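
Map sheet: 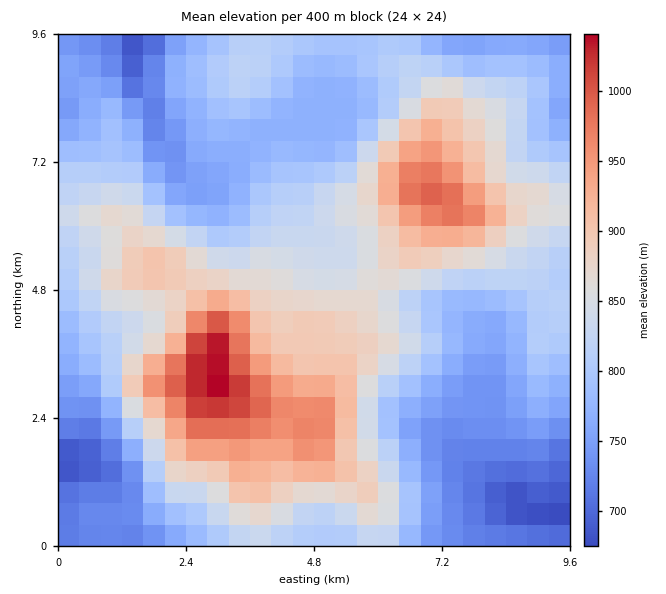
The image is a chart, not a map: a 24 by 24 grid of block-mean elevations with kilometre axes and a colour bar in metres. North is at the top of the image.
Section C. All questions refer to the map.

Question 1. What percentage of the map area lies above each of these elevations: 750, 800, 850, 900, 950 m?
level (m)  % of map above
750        83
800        58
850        34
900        16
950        8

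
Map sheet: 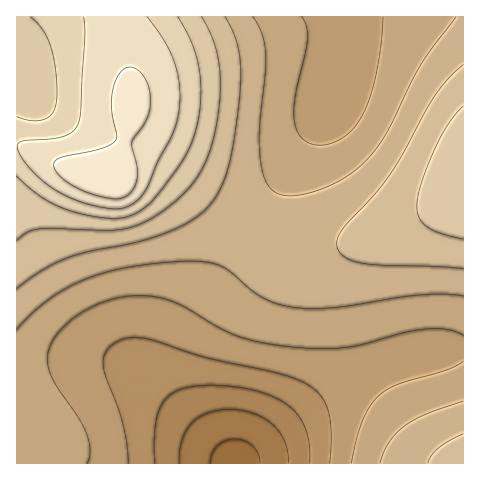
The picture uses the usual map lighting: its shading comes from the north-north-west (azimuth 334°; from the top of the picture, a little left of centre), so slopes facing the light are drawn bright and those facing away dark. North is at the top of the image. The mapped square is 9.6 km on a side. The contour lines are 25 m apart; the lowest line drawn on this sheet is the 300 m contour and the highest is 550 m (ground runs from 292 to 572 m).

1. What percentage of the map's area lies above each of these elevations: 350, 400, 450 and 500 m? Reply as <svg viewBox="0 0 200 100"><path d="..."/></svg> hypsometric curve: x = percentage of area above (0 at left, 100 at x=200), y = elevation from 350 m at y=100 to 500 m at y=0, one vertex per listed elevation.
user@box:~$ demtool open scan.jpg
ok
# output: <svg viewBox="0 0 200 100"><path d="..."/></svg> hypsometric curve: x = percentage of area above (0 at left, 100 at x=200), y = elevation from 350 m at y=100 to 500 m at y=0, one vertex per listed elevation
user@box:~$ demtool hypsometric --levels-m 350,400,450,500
<svg viewBox="0 0 200 100"><path d="M189 100l-44-33-81-34-35-33"/></svg>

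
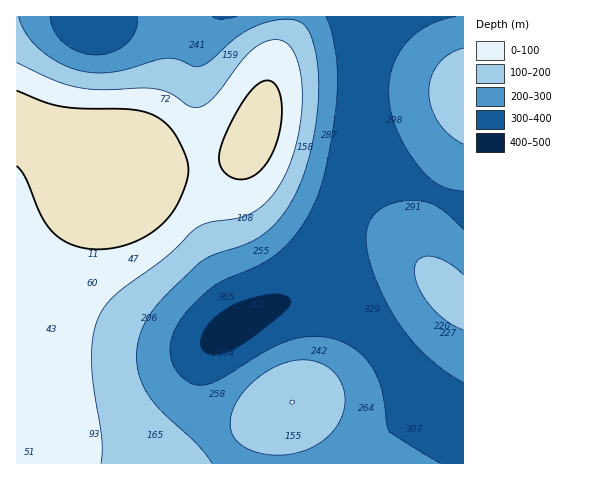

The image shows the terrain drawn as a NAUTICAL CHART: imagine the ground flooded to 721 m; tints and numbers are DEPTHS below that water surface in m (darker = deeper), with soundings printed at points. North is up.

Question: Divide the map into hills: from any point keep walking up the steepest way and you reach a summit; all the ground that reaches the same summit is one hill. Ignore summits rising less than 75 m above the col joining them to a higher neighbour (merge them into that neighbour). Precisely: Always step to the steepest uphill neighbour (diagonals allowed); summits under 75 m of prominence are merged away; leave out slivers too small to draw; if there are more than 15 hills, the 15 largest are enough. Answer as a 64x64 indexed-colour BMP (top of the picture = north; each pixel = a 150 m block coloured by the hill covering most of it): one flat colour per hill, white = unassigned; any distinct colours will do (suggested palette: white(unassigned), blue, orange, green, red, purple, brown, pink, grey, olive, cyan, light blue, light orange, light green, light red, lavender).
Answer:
<image width="64" height="64" href="data:image/bmp;base64,Qk12CAAAAAAAAHYAAAAoAAAAQAAAAEAAAAABAAQAAAAAAAAIAAATCwAAEwsAABAAAAAAAAAA////ALR3HwAOf/8ALKAsACgn1gC9Z5QAS1aMAMJ34wB/f38AIr28AM++FwDox64AeLv/AIrfmACWmP8A1bDFABERERERERERERERERERERIiIiIiIiIiIiIiIiIiIiIiERERERERERERERERERERIiIiIiIiIiIiIiIiIiIiIiIRERERERERERERERERERIiIiIiIiIiIiIiIiIiIiIiIhEREREREREREREREREREiIiIiIiIiIiIiIiIiIiIiIiEREREREREREREREREREiIiIiIiIiIiIiIiIiIiIiIiIRERERERERERERERERESIiIiIiIiIiIiIiIiIiIiIiIhERERERERERERERERESIiIiIiIiIiIiIiIiIiIiIiIiERERERERERERERERERIiIiIiIiIiIiIiIiIiIiIiIiMREREREREREREREREREiIiIiIiIiIiIiIiIiIiIiIjMxERERERERERERERERESIiIiIiIiIiIiIiIiIiIiIzMzERERERERERERERERESIiIiIiIiIiIiIiIiIiIiIzMzMRERERERERERERERERIiIiIiIiIiIiIiIiIiIiIzMzMxEREREREREREREREREiIiIiIiIiIiIiIiIiIiMzMzMzERERERERERERERERERIiIiIiIiIiIiIiIiIiIzMzMzMREREREREREREREREREiIiIiIiIiIiIiIiIiIzMzMzMxERERERERERERERERESIiIiIiIiIiIiIiIiIzMzMzMzEREREREREREREREREREiIiIiIiIiIiIiIiIjMzMzMzMRERERERERERERERERERIiIiIiIiIiIiIiIjMzMzMzMxERERERERERERERERERESIiIiIiIiIiIiIjMzMzMzMzEREREREREREREREREREREiIiIiIiIiIiIjMzMzMzMzMREREREREREREREREREREREiIiIiIiIiIjMzMzMzMzMxEREREREREREREREREREREREiIiIiIiIjMzMzMzMzMzEREREREREREREREREREREREREiIiIiIzMzMzMzMzMzMRERERERERERERERERERERERERESIjMzMzMzMzMzMzMxEREREREREREREREREREREREREREzMzMzMzMzMzMzMzERERERERERERERERERERERERERETMzMzMzMzMzMzMzMREREREREREREREREREREREREREREzMzMzMzMzMzMzMxERERERERERERERERERERERERERETMzMzMzMzMzMzMzEREREREREREREREREREREREREREREzMzMzMzMzMzMzMRERERERERERERERERERERERERERETMzMzMzMzMzMzMxERERERERERERERERERERERERERERMzMzMzMzMzMzMzERERERERERERERERERERERERERERETMzMzMzMzMzMzMRERERERERERERERERERERERERERERMzMzMzMzMzMzMxEREREREREREREREREREREREREREREzMzMzMzMzMzMzERERERERERERERERERERERERERERERMzMzMzMzMzMzMREREREREREREREREREREREREREREREzMzMzMzMzMzMxERERERERERERERERERERERERERERETMzMzMzMzMzMzEREREREREREREREREREREREREREREREzMzMzMzMzM0QRERERERERERERERERERERERERERERETMzMzMzMzNERBERERERERERERERERERERERERERERERMzMzMzMzREREERERERERERERERERERERERERERERERETMzMzM0REREQRERERERERERERERERERERERERERERERMzMzRERERERBEREREREREREREREREREREREREREREREzM0REREREREERERERERERERERERERERERERERERERERNEREREREREQRERERERERERERERERERERERERERERERFERERERERERBEREREREREREREREREREREREREREREREUREREREREREERERERERERERERERERERERERERERERERREREREREREQRERERERERERERERERERERERERERERERFERERERERERBEREREREREREREREREREREREREREREREUREREREREREERERERERERERERERERERERERERERERERFEREREREREQREREREREREREREREREREREREREREREREURERERERERBERERERERERERERERERERERERERERERERREREREREREERERERERERERERERERERERERERERERERFEREREREREQREREREREREREREREREREREREREREREREURERERERERBERERERERERERERERERERERERERERERERREREREREREERERERERERERERERERERERERERERERERFEREREREREQREREREREREREREREREREREREREREREREURERERERERBERERERERERERERERERERERERERERERERREREREREREERERERERERERERERERERERERERERERERFEREREREREQREREREREREREREREREREREREREREREREURERERERERBERERERERERERERERERERERERERERERERREREREREREERERERERERERERERERERERERERERERERFEREREREREQREREREREREREREREREREREREREREREREURERERERERBERERERERERERERERERERERERERERERERRERERERERE"/>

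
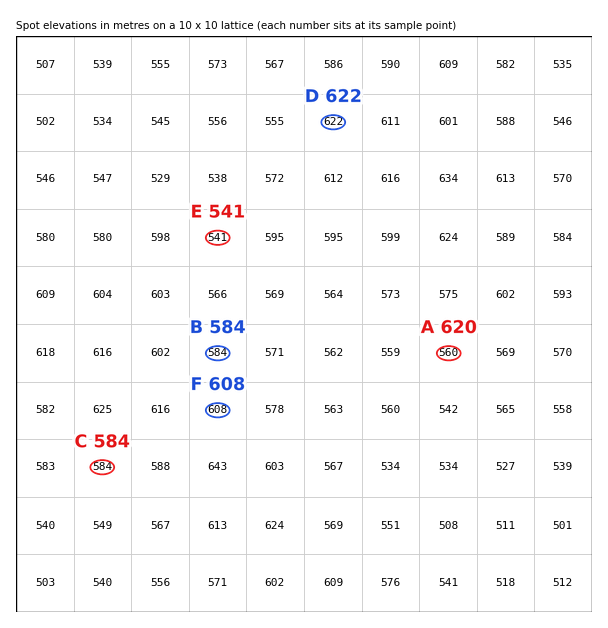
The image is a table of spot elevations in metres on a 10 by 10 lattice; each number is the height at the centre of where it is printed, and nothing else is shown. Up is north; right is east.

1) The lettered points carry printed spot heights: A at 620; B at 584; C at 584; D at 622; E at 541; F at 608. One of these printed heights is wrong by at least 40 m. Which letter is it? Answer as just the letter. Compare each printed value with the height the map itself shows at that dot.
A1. A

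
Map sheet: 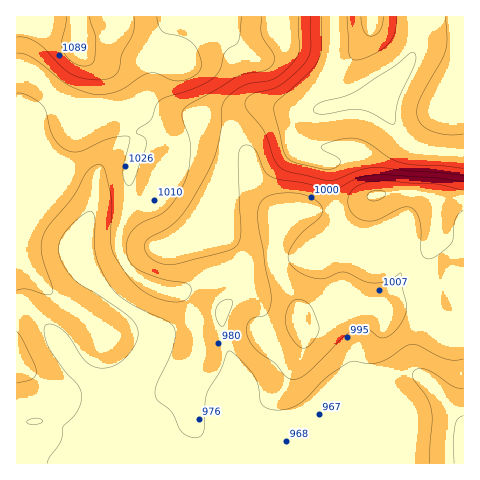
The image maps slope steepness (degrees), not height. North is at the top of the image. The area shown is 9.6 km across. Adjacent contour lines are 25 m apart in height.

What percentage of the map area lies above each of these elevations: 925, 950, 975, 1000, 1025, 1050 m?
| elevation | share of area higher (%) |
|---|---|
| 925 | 91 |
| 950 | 84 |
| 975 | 60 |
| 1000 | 31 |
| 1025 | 12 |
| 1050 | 5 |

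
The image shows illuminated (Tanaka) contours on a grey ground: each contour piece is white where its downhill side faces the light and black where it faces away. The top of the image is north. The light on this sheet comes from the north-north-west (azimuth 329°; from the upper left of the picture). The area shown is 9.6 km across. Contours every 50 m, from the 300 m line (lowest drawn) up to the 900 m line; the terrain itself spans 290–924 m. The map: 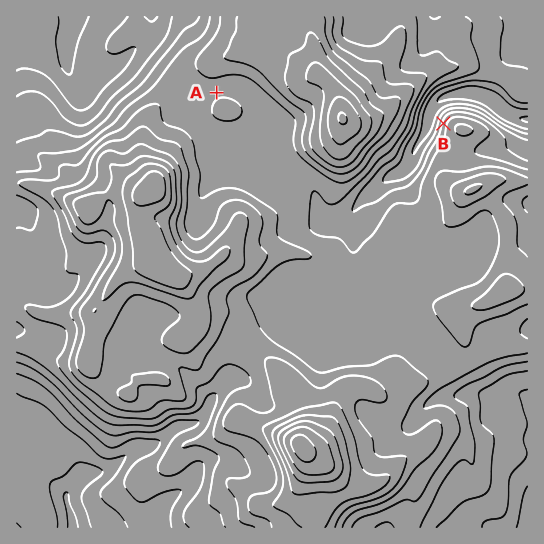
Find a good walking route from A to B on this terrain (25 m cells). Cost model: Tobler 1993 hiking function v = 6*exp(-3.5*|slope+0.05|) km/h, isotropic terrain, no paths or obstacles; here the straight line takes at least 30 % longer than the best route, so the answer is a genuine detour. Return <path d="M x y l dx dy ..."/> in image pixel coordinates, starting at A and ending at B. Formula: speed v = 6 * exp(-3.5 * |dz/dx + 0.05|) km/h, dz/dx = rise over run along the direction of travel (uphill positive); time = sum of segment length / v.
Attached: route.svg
<path d="M217 93l8 0 21 10 7 7 6 13 75 75 3 1 32 0 38-20 11-10 11-22 5-5 9-19"/>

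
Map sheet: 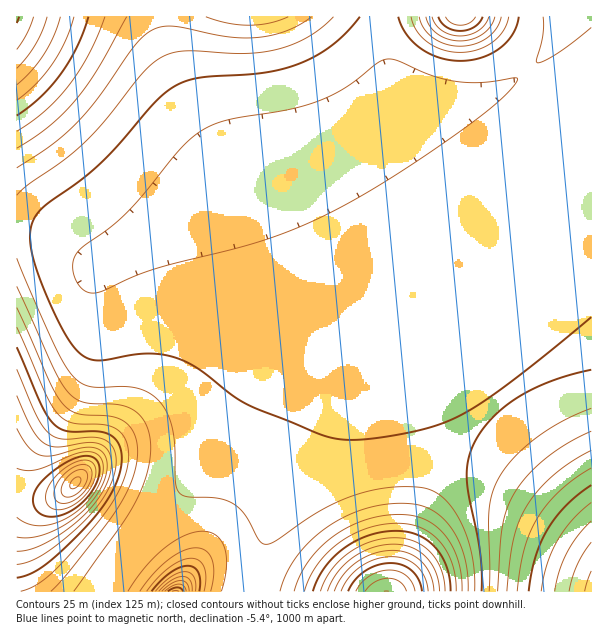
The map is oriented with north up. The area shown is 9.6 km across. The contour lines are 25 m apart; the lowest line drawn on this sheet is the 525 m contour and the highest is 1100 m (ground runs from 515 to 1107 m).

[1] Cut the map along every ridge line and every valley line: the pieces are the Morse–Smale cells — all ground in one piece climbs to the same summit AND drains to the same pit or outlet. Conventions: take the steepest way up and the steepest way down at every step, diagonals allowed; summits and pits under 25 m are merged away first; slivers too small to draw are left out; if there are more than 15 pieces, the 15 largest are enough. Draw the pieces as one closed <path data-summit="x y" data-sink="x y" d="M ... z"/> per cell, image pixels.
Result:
<path data-summit="75 483" data-sink="243 167" d="M236 170l-14 8-67 52-57 35-6-1-21-17-23-13-21-6-11 0 0 267 23 4 15-1 8-4 10-8-4 5-1 9 7 16 21 20 30 23 99-118 20-30 16-39 6-30 0-43-7-41-23-69z"/><path data-summit="386 591" data-sink="243 167" d="M339 138l-9 1-39 15-37 10 6 2 11 13 29 61 19 65 7 51-1 37-5 21-8 24-36 72-23 68 1 6 30 8 106 0 19-40 25-72 14-25 21-27 35-30-44-65-93-165-17-22z"/><path data-summit="75 483" data-sink="243 167" d="M591 16l-30 0-5 17-16 27-22 19-14 7-36 11-43 0-20-3-12 6-34 26-23 11 9 3 22 28 93 165 43 64 3 0 28-19 27-14 31-11z"/><path data-summit="17 17" data-sink="243 167" d="M162 16l-146 1 0 210 19 2 13 5 48 31 59-35 67-52 16-8-7-2-11-13-36-65-15-39z"/><path data-summit="176 591" data-sink="243 167" d="M257 164l-18 5-4 5 0 8 21 66 9 39 1 55-2 18-11 33-21 38-24 31-52 59-30 37 39 34 14 0 9-10 13-6 20 0 27 7 5-1 7-30 12-34 16-35 24-45 12-36 2-46-4-36-9-39-24-66-18-36z"/><path data-summit="251 17" data-sink="243 167" d="M381 16l-217 0-1 8 11 41 24 52 26 44 7 7 9 1 9-5 69-19 24-11 29-16 29-22-8-13-8-27z"/><path data-summit="386 591" data-sink="591 591" d="M504 398l-25 20-31 37-14 25-25 72-17 40 200-1 0-79z"/><path data-summit="461 17" data-sink="243 167" d="M560 16l-177 0-1 32 4 20 11 24 4 4 9-2 15 3 43 0 15-3 27-10 20-14 10-10 16-27z"/><path data-summit="75 483" data-sink="591 591" d="M68 490l-9 6-15 3-28-2 1 95 87 0 18-29 2-5-4-4-25-18-21-20-6-10z"/><path data-summit="75 483" data-sink="591 591" d="M591 354l-30 10-27 14-30 20 87 113z"/><path data-summit="176 591" data-sink="591 591" d="M126 559l-4 2-14 23-3 8 59-1z"/><path data-summit="176 591" data-sink="591 591" d="M221 576l-26 1-7 5-8 9 70 0 1-8z"/><path data-summit="386 591" data-sink="591 591" d="M252 583l-1 9 32-1z"/>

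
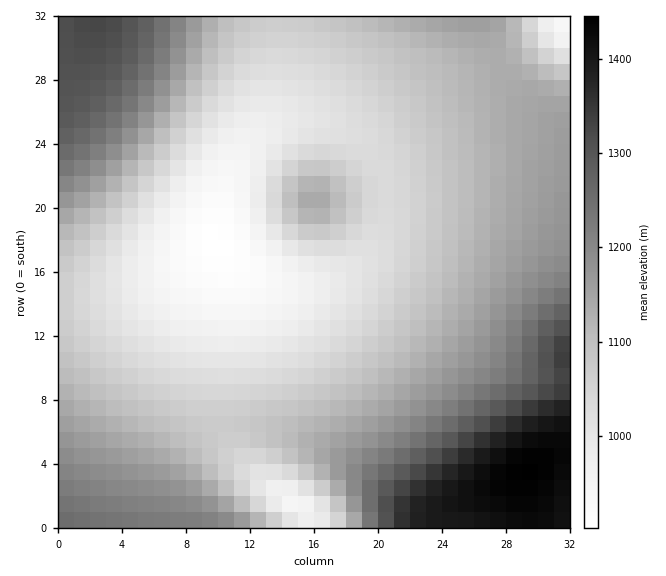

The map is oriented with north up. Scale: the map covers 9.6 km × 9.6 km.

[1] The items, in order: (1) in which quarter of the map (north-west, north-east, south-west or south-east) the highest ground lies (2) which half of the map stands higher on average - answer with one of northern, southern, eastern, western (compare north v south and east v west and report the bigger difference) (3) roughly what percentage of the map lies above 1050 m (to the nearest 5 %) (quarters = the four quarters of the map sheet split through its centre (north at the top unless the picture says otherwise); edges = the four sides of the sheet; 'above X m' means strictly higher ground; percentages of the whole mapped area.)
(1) The highest ground is in the south-east quarter.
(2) The eastern half stands higher on average than the western half.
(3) Ground above 1050 m makes up about 70 % of the sheet.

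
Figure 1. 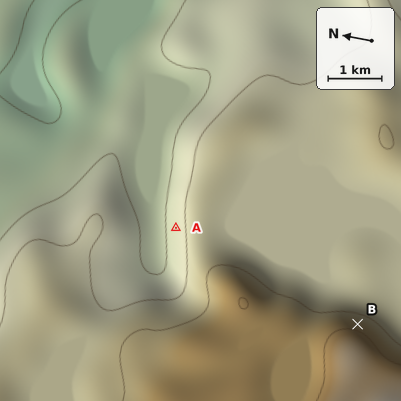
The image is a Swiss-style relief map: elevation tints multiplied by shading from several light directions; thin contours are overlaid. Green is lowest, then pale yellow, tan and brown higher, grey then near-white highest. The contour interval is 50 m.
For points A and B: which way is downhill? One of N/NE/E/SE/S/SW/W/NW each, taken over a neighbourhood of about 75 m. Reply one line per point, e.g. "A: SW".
A: N
B: E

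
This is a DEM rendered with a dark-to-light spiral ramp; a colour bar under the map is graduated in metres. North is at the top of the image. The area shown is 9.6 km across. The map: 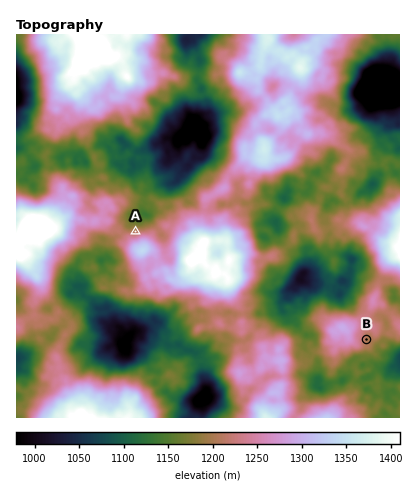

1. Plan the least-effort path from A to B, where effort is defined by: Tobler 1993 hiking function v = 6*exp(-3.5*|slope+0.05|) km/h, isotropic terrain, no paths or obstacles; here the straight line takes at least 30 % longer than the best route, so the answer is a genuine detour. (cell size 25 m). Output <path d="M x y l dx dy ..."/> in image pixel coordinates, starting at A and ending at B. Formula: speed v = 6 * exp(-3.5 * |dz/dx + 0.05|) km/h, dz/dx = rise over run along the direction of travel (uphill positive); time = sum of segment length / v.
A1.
<path d="M136 232l4 2 2 0 6 2 10 10 2 6 0 2 6 10 4 4 8 16 6 4 8 0 6 2 12 12 2 0 10 0 38 20 4 0 6 4 2 2 2 2 8 0 8 4 2 2 8 4 2 2 30 14 4 0 6-2 4 0 6-4 6 0 4-2 4-8"/>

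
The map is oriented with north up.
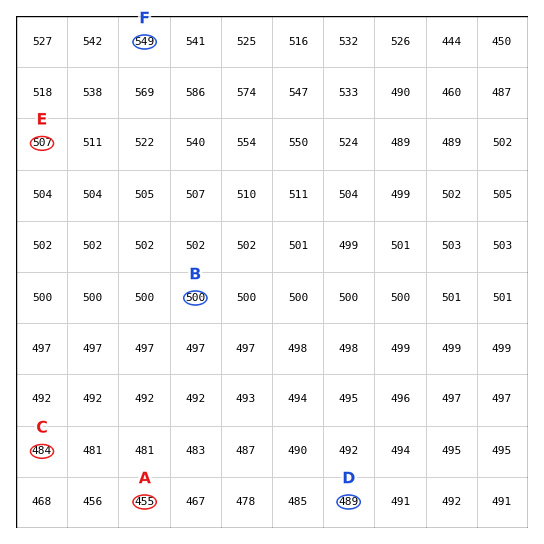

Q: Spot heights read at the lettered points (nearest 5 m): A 455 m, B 500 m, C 485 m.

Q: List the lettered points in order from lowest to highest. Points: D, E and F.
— D E F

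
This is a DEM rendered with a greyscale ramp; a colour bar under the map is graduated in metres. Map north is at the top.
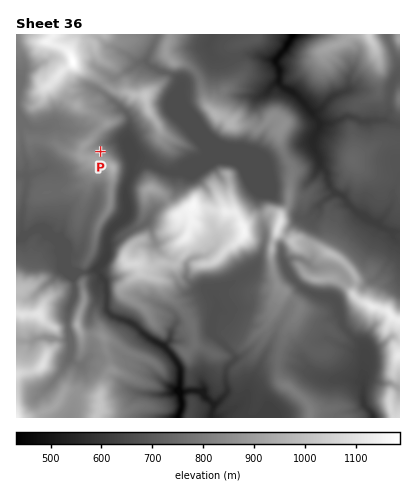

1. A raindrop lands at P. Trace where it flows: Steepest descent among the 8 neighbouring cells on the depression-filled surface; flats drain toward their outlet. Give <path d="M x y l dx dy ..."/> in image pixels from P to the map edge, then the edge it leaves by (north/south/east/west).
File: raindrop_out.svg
<path d="M100 152l10-10 2 0 12 0 8 8 0 22-6 16 0 10 2 6 0 8-2 4-16 16-2 6 0 16-10 10 0 8 8 8 0 30 6 6 8 4 4 0 2 2 6 0 18 16 12 6 10 12 6 6 2 8 0 26 2 4 0 8-4 6 0 4"/>
exit: south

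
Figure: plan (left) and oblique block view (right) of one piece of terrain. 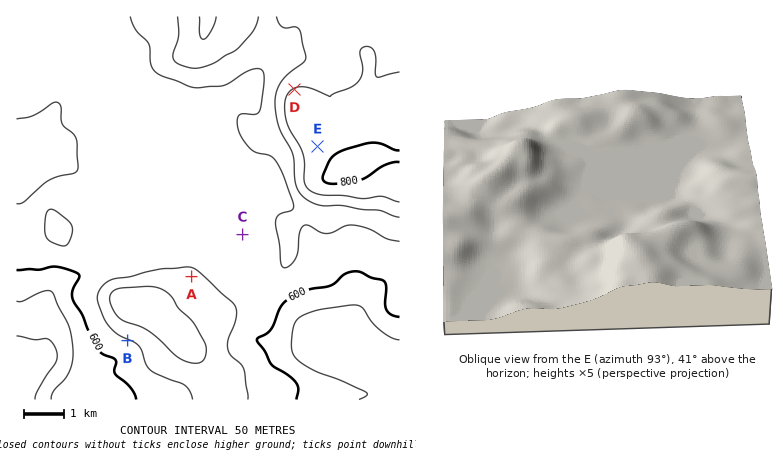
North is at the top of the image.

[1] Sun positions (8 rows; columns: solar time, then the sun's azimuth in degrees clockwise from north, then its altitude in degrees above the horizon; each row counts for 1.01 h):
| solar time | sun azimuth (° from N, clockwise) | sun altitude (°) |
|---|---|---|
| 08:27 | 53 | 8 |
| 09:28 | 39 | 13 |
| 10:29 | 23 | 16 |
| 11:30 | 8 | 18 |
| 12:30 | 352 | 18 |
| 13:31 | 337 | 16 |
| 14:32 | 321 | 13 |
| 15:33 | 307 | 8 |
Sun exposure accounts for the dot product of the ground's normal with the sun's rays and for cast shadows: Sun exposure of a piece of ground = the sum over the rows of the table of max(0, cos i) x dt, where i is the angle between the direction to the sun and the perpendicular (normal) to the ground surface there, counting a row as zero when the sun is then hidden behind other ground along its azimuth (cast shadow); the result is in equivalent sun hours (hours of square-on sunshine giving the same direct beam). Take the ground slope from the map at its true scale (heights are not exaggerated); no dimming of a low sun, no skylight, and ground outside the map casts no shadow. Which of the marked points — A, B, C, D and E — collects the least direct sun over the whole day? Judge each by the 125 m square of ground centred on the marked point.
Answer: B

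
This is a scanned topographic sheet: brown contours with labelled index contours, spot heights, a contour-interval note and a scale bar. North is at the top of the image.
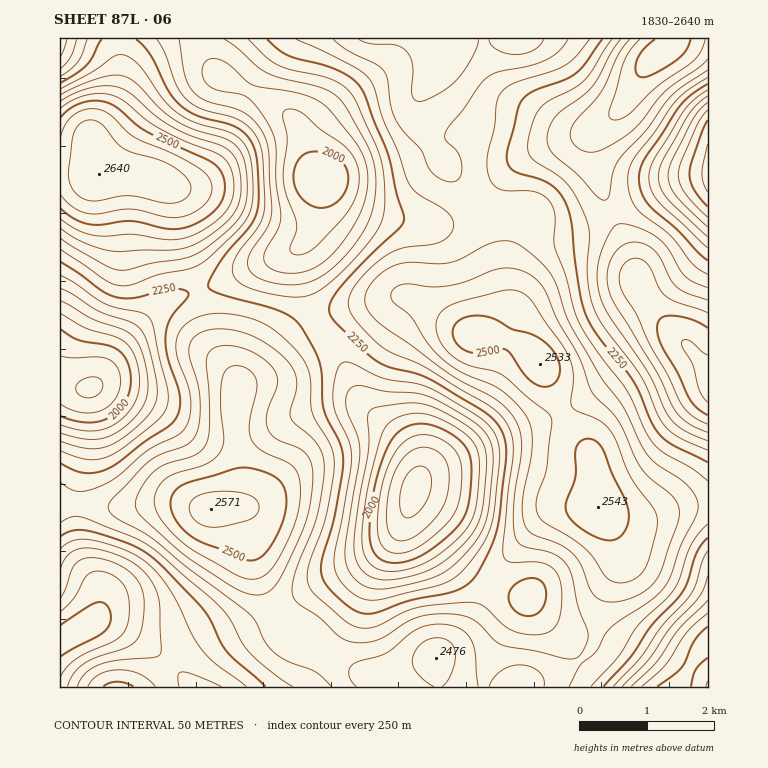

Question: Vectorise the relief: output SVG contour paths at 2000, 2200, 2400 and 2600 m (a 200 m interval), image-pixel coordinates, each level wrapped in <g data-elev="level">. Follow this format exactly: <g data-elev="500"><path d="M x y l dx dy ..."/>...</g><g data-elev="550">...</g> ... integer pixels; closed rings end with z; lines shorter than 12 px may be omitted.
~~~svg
<g data-elev="2000"><path d="M657 687l24-19 13-27 14-14"/><path d="M708 658l-12 12-5 17"/><path d="M60 625l36-22 8 0 4 3 2 6 0 10-6 10-44 25"/><path d="M387 562l-7-3-6-6-3-8-2-11 4-40 10-36 9-18 11-12 16-4 8 0 10 3 12 6 10 7 6 7 5 8 1 10 0 15-2 19-3 13-5 10-8 9-27 22-21 9-10 1z"/><path d="M708 415l-11-7-8-10-11-24-17-29-4-17 3-9 4-3 6 0 21 3 17 9"/><path d="M60 329l17 11 31 5 10 5 6 5 3 7 4 19-2 11-4 11-7 8-10 7-10 4-12 0-14-2-12-4"/><path d="M314 207l-9-5-6-8-5-9 0-11 2-10 6-8 7-4 10 0 13 3 9 6 6 8 1 12-4 12-8 10-10 4z"/><path d="M691 39l-5 12-11 10-23 14-7 2-5 0-4-6 1-11 6-11 12-10"/></g><g data-elev="2200"><path d="M155 687l-7-8-8-5-10-3-10-1-12 1-9 3-7 6-4 7"/><path d="M613 687l26-28 23-33 28-31 6-10 6-24 6-10"/><path d="M363 599l-10-6-11-10-6-10-2-10 1-12 8-35 8-54-1-19-14-29-3-15 1-13 3-16 4-6 5-2 8 2 27 14 39 7 22 10 34 20 12 9 8 12 4 16-5 55-4 19-9 20-18 23-12 10-15 7-57 14-9 0z"/><path d="M60 549l12-8 17-1 32 8 22 12 13 12 13 16 10 17 14 31 10 15 14 14 29 22"/><path d="M708 450l-29-13-14-11-7-12-11-27-7-12-40-54-7-15-4-18-2-21 2-33-5-21-9-18-8-11-10-9-22-14-5-5-2-5 0-9 2-10 4-13 5-9 8-8 25-13 12-9 8-9 20-32"/><path d="M60 275l16 9 28 19 12 5 24 4 8 5 5 10 6 30 8 30 1 11-2 11-8 10-32 26-15 10-10 4-12 1-12-3-17-6"/><path d="M708 77l-22 15-14 13-17 26-22 28-4 10-1 11 2 16 8 14 30 24 24 30 16 10"/><path d="M87 39l-9 22-6 7-12 8"/><path d="M248 39l17 17 12 9 14 5 36 8 11 4 8 6 11 15 20 44 5 16 2 18 1 24-2 13-5 11-16 21-24 26-17 14-16 6-18 1-27-6-17-6-8-7-3-9 3-10 6-10 17-22 6-14 1-13-2-36-3-18-6-14-11-10-12-5-30-8-15-11-10-13-11-31-8-15"/></g><g data-elev="2400"><path d="M478 687l-3-36-5-13-6-7-6-4-19-3-10 1-10 3-10 6-22 19-28 8-6 3-4 5 0 6 3 6 4 6"/><path d="M544 687l-1-9-5-7-8-4-10-2-10 1-10 5-6 7-5 9"/><path d="M609 602l12-1 14-4 12-7 8-9 7-12 15-45 2-8 0-8-7-12-22-18-8-9-7-12-17-37-26-28-13-35-21-36-16-35-7-8-8-5-10-4-10-1-14 2-25 11-17 4-19 2-25-3-12 4-4 6 2 7 17 15 17 26 11 13 23 17 39 17 14 12 11 13 6 12 1 15-1 19-8 41 0 15 2 10 3 5 5 3 26 10 13 9 9 12 12 29 6 5z"/><path d="M248 594l10 1 9-2 7-6 8-12 18-39 7-18 5-26 1-22-3-10-6-8-7-5-20-8-5-4-4-5-2-9 1-8 11-31-1-6-4-7-8-9-14-9-15-5-13 0-7 1-5 3-4 9 3 62-1 14-3 10-4 5-7 5-28 9-12 7-8 8-6 10-5 10-1 7 2 5 5 7 42 36 45 31z"/><path d="M60 228l22 14 27 9 60-1 15-2 10-3 12-7 23-19 9-14 3-19-3-22-4-7-5-6-8-5-31-10-20-10-13-9-24-22-10-6-14-3-15 1-18 6-16 8"/><path d="M708 102l-9 8-8 12-19 39-4 15 2 10 7 10 31 31"/><path d="M359 39l12 5 26 1 9 6 5 7 2 8-1 29 3 5 4 1 6-1 12-6 19-13 16-23 5-12 1-7"/><path d="M489 39l2 5 7 6 9 3 10 2 8-2 9-3 5-4 5-7"/></g><g data-elev="2600"><path d="M166 203l14-2 6-3 4-5 1-5-1-5-8-10-20-12-37-12-7-5-13-17-7-5-11-2-9 5-5 12-5 36 2 12 7 10 7 4 7 2 39-5z"/></g>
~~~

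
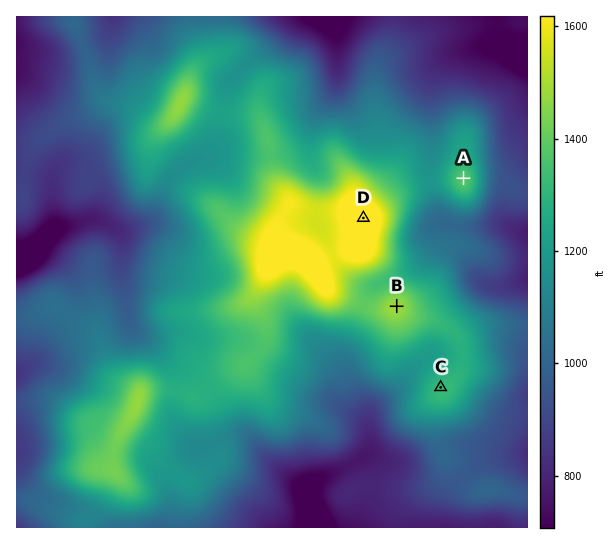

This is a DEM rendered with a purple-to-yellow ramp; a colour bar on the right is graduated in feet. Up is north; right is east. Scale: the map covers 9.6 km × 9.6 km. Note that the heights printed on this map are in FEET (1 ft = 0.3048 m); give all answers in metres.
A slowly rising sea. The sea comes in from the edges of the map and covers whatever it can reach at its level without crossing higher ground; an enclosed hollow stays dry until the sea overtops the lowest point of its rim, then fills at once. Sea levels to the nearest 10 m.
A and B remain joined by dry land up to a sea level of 360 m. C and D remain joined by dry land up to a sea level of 390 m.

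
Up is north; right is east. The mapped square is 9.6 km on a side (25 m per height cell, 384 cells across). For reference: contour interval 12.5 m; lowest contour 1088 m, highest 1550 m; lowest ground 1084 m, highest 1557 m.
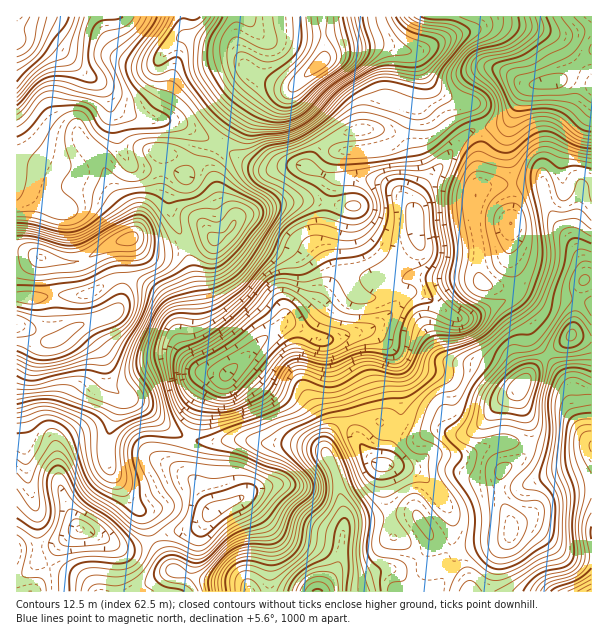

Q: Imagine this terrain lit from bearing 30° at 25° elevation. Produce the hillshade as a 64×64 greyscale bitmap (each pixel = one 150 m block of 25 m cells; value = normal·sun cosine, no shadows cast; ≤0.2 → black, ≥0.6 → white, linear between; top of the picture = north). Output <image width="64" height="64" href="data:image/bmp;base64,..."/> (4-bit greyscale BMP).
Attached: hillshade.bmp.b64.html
<image width="64" height="64" href="data:image/bmp;base64,Qk12CAAAAAAAAHYAAAAoAAAAQAAAAEAAAAABAAQAAAAAAAAIAAATCwAAEwsAABAAAAAAAAAAAAAAABEREQAiIiIAMzMzAERERABVVVUAZmZmAHd3dwCIiIgAmZmZAKqqqgC7u7sAzMzMAN3d3QDu7u4A////AIdnd3iruqmGVEVUVXmqmImszLqrqHiZmZh3Zmd3ZTNFh3eHeau7qYZVZ3ZmirupmbzLqruoiZmZiHZVVmZUM0WHeIiavMu6h3m7uYmszLuqvMuru6mZmYiHZURVVVRFZ4iJmrvMy6mJrO7Lqs3t3LqrqqvMuqqYiIdkRVVlVWiaeImrvMy5h3m97cur3u7bqZmJq8u6qYiIh2VWZmZmirxniaq7uoZVebzMuqve7sqHd3iauqmYd4mYdmd3h3iszFVomqmHUyNomqqqq93cuHZneJq6mId4mZh3d4iIibzMVWiZhlMhJGd4iaqrzMuXZniIq7uYd3mqmHd3iZmavLpVealkIQE2eIiJmZq7uph4mpms3KmHiqqXZneaqaq7qWabuEEAE2iZmamIiaqpmZq6iL3suYiaqXZWeJqqq7upZ6y3MQEleaqqqYd3iIiZqphovuy6maqYZVZ4qqq8y7poq5YhEkaKqqqph3d3ZniHVEfO7LqqqoZVZ3iZqrzMuniqhCEjWKuqqpiHd2VERDIROM7cu6qZdVZ3d4iJvMy6eJhjIjV6u6qZh2ZmVCEhAABJ3tupmId3eIh4iIirzLt4h1MjVpvLqYdlVEQxESEREmvuuYdmd3iIiImZiJq7u4iIZERnm7qHZVVUQyIkRERGre2XZVVndmZ3iamZmru6iIhlRWeZmGVVZ3d2Vmd3d4nO24ZmZ3ZVVmeIiIiau6l4iGVVZ4h1RFeaqqmaqpmZrN24d3iIdmZ3dmd2aKu6l2d2VEVWZlRFes3MzMzLu7vM3Kh4iZiHiJh2ZlVorLl1VVQyM0RVRFe97t7u7dzMu7vLqZmZmIiJmHZlVWm8qGVEQiIjNFVmi97+7v/dzLuqq8y7qqqpiJmYdmZVesuXZkMiM0RVZ4q97/7u7cu7qYmrzLu7u7qZmph3d2aKupd2QzNFZmeJvO7v7t3cqqqYibzMu7u8y6qqmIiIiJqqmHZEREVmZ3nN7u7ty7qZqYiKzdy7u83cqZmIiZmaqqmGVTMzM0VWeb3e7cqZiImZiKzu7Lu879uId3eJmavMuWQ0IjMzRFZ5rM3Ll2Z3eJmazv/tzN7+yXd4iImZq923QzQ0VVVVZ4mau7lkRWZ4iZrO/tzN7uyXeJu7upmbzKdDRlZ3d3Z3eImqqGREVmeIms3bqqvMuXd5ze7cqqu6l2VoeImYh2ZmeJmXZVVVZ3iJqph3iZmYd4rO/9yqqqmYeJqaqpmYdlZ4iYdVVVVmZ4iYZVZmd3h3is7suZqrqZiazMy6q7uoh4iIdURVVWZneHZVZmZmd4ibzKdWebuqmJvM3Lq7u7qqqpdUM0RVVmeHZVZmZnd3iauoQhNoq6mIirqpmZqqqqu7qFMzREVWd3ZEVnd3iIiJmXQQE1eZmYd4iGZmd3eJmruXVERERFVnZDRnd4iZmIiHUyJFeIiId3d3VFVVVWeJmXZVVENEVmZUNWd4iJmYiHdURWiamYd3d4hlVVVVZmdmVWZlQ0VmZVRWd3iIiIiIiHZmiaqph3d4mWZ3iIdmVEVniHZERWd2Zmd3d3d4iJmZhmeJqpmHdneaeJvMyodURXmphlRWZ3eIiId2ZneImZl1VniamYdlZ5qs7//suXZnm7qWVnd3eImIh3Zmd4mZmFRFeaqZhlVoq+///+3LqqrMyoZomHd3iId3ZmZniZmXQ0V5qpmGRXm8///+3MzMze3KdoqpiHd3ZmZlVWeJmYZDRXmqmHVGmrzu3Luqq8ze7sl4mqmZmZdlVVVVaJqphkRGeZmHZFiru7upmIiJq83tuZq6mrzMuYd3d3eKu6l1RFZ5mHZUaaqqmZiId4iavduqu6qb3v/sqpmZmrzLmGVEVoiIdlV5qZmIiIiIiJq8y6u6qazv/+3Mu6qrzLqGVVZniZiHZXmZmYiIiIiImruqqqmZvN7+3MzLqZqql1VVZ3eJmZhmipiZiIiIiIibqZmZiIm8zMu7y6mHd3dkM0Z3eJqqqXeaqaqIiIiIiaqYd4iImruqmZmYdmVVVUM0RWd4mru5iau7zYiIiHeKuod4iZmqqYdmZlVWZnZmVVVWZnibu7qavM3vmYiHeKu5iJq7uqmXZUMhI0aImZmId3ZmeJq7uqvN7/+ZiIiJvLqrzMu6mGVDIQABNXiaqZmHd3d4mru6q83v/6mYiJrMuru7uph2QyIgAAEkV3iId3Znd3Z4mrqrze7tqZmZq8yqmZiIdlQyIiEAASNWZmZVZmeHdlaKu7ze7cypmavNy6mId2ZlQyIzMiIjNFZmVVZneId2Z5vMzd7cu6mavN3bmHdmZlQyIzM0M0RVVWZmd3h3eImrzd3d3cu6mavN3cuXZVVmUzM0RFVmZlRDRFZ3dmZ5q97u7Lu7uqqavN3MqGVERWZTM0RFd4iHZCESNVRDNYq83u7KmZmZmZq83Ll2VVVVZlREVVeJmZl1MhEiIRI1iavNy5dmd3iIqru7l2VWZmZ2ZVVVeaqqqZh2VUMyI1Z3iamHZVZ3eImqqqmGZniIeHdmZmeKqqmZmZqph2Vmd3d3ZUM0Vnd3iZmImHZ4mZmZh3ZmeJqqmIiIq7u6mJmqqYZTM0Vmd3iJiIiYd3mqqZmYiIiIqqmIh3irzNuqvMzMqXVWZnd4iZmIeIh3iaqpmYiZmYmqmIh2Z5vN26vO7u7bqYiImaqqqYh4iHeKqqmYiKqpiZqHiHZnm83LrO///ty6mZqru7uq"/>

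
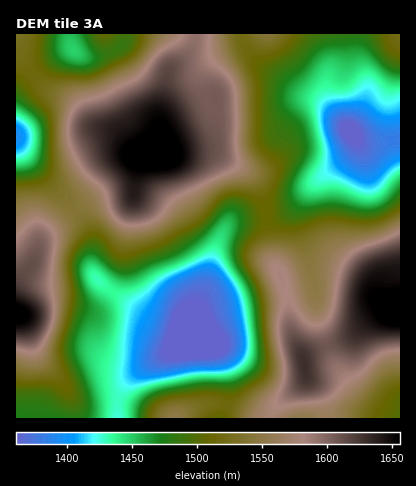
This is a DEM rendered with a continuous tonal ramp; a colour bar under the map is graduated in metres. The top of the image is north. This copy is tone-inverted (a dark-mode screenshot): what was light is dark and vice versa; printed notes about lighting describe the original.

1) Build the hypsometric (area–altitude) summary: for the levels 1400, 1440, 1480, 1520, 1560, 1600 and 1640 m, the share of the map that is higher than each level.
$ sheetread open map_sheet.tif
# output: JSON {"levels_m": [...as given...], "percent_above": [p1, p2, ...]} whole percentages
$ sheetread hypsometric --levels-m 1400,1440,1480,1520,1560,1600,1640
{"levels_m": [1400, 1440, 1480, 1520, 1560, 1600, 1640], "percent_above": [91, 81, 67, 49, 34, 19, 6]}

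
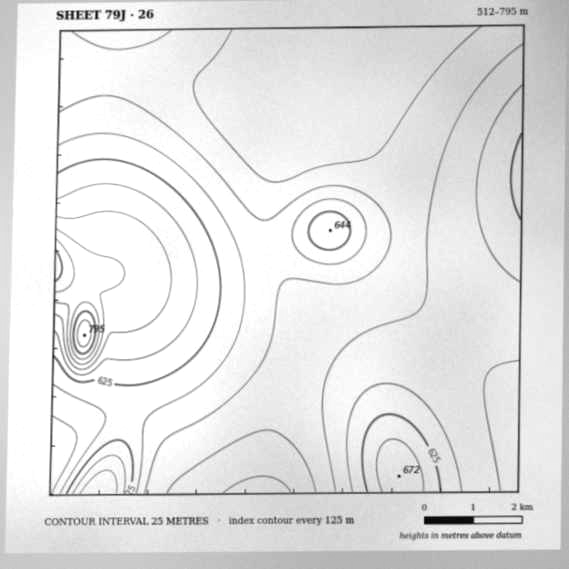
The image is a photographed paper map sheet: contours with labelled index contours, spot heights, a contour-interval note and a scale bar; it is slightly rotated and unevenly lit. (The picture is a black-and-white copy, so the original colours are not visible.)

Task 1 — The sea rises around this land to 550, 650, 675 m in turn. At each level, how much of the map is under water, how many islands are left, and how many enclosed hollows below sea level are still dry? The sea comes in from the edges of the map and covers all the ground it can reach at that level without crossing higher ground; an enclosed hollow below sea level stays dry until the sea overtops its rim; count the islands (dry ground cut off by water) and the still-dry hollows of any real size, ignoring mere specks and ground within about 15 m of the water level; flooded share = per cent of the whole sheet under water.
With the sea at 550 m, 16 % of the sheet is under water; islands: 0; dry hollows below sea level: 0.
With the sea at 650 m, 88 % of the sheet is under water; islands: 0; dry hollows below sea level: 0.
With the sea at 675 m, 94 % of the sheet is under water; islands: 0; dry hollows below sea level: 0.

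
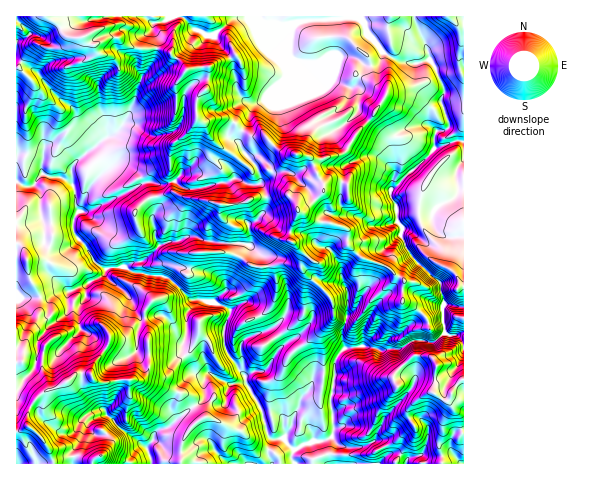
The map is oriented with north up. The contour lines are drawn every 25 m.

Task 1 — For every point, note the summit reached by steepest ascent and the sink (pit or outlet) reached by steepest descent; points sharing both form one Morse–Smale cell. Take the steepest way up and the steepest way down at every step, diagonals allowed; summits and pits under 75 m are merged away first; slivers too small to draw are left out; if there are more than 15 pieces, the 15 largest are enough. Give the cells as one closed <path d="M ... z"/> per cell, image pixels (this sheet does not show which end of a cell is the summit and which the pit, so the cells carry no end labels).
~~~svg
<path d="M383 52l-5 12-14 2-10 21-6 0-35-15-21-13-5 18-23 24-7 3-5 5-4 13-9 15 3 14 16 17 3 12-1 3 4 6 3 10-3 12-8 10-8 4 3 10-2 10 17 14 2 15-7 16-14 11 8 7 6 12 2 12 8-1 10 16-16 24-10 0-10 6 2 8 15 26 6 24 4 5 12-2 10 12 20-9 6 1 8-2 5-7-2-37 3-18 0-16 11-14-3-15 5-17 0-26-4-9-1-10 20-21 5-2 14 2 20-15 1-7-4-6-2-16-6-10 0-6 41-37 4-6-1-9 2-6 13-5-8-25 3-13-10-25-4-4-13 4-14-1z"/><path d="M46 175l-5 0-9 11-7 0-9-4 0 281 135 1 0-5-4-11 6-7 3-9 13-5 20-18 12-7 4-6-1-15 3-6-11-1-14-23 4-16 0-21 9-14-5 0-12-14-12-9-32-4-9-6-20 2-9-6-23-33 0-9 6-10-3-7-3-18-10-8-14-1z"/><path d="M123 164l-8 0-4 2-20 20-17 31 0 17 12 12 8 16 9 6 22-1 9 6 32 4 12 9 12 14 5 0-9 14 0 21-4 16 14 23 8 1 5-1-5 7 1 15-2 4-34 27-12 4-3 4-1 6-6 7 5 16 272-1-4-8-14 4-8-5-8 0-6 4 1-5-5-9-4-3-16 7-13 0-8-3-7-8-12 5-6-1-10 3-10 6-10-12-12 2-4-5-6-24-15-26-2-8 10-6 10 0 16-24-10-16-8 1-2-12-6-12-8-7 14-11 7-16-2-15-17-14 2-10-3-10 8-4 10-12 1-10-4-12-3-3-14 0-9-6-10 5-9 0-21 6-12 0-10-7-9 2-19-2-7 3-4-11z"/><path d="M168 16l-152 1 0 164 2 2 7 3 7 0 9-11 5 0 3 2 11 0 12 6-1-12 2-6 30-25 14-7 10-14 14-41 13-16 2-7 1-16-4-8 0-6 14-5z"/><path d="M182 16l-13 0-2 4-14 5 0 6 4 8-1 16-2 7-13 16-14 41-10 14-14 7-30 25-2 6 1 14 6 26 1-5 12-20 24-22 8 0 8 5 5 5 4 11 7-3 10 2 18-2 10 7 12 0 21-6 9 0 7-5 18 7 8-2 1-3-5-14-14-15-3-8 1-10 8-11 4-13 4-5-11-3-6-6-6-32-17-25-9-2-6-5-8-2z"/><path d="M463 332l-9 4-9-3-12 10-19-3-16 10-9-2-8 3-14-5-23 2-10 14 0 16-3 18 2 44 6 5 8 3 13 0 16-7 4 3 5 13 5-3 8 0 9 5 13-4 5 9 38 0z"/><path d="M360 16l-177 1 10 12 8 2 6 5 9 2 17 25 6 32 6 6 11 3 8-3 23-24 5-18 21 13 35 15 6 0 10-21 12-1 4-3 2-6 0-4-15-18z"/><path d="M400 235l-19 15-9-2-10 2-20 21 1 10 4 9 0 26-5 17 1 10 3 5 21-2 14 5 8-3 9 2 16-10 19 3 12-10-2-10 1-22-3-9 0-9-26-23-9-12z"/><path d="M461 141l-27 7-13 15-31 27 0 6 6 10 2 16 4 6-1 8 5 12 10 13 25 22 0 9 3 12 11 2 9 0 0-163z"/><path d="M463 16l-103 1 7 17 21 22 15 7 14 1 13-4 4 4 10 25-3 13 8 21-2 6-11 3-2 6 1 10 20-7 9 0z"/><path d="M354 88l-4 1-5 14-9 9-10 5 2 8 4 5 8-2 18-17 0-19z"/><path d="M448 304l-5 2 1 24 5 6 13-3 2-1 0-25z"/>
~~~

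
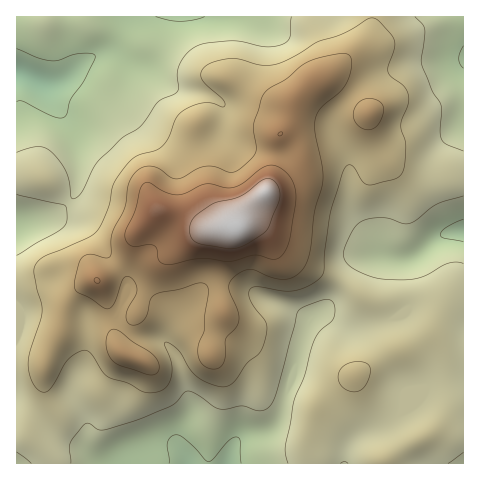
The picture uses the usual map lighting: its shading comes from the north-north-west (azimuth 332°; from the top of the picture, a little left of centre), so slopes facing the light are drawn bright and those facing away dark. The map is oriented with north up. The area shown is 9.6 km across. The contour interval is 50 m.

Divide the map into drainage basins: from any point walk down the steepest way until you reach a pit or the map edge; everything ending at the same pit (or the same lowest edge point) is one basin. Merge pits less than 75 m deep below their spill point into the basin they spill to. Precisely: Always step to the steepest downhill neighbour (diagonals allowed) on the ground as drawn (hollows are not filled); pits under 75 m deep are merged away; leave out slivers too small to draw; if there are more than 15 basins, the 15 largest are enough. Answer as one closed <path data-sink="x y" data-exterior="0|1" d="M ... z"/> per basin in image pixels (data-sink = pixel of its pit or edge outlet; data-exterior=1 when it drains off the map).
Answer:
<path data-sink="188 463" data-exterior="1" d="M249 224l-12 3-16 0-15 4-42 28-11 15-16 40-17 19-3 13-3-9 0-19-10-26-5-9-12-10-14-5-13-1-22 11-22 3 1 183 366 0 2-6 20-13 22-10 9-8 8-17 0-15-4-41-12-20 4-9-1-16-7-7-10-4-18 0-8 3-14 0-7-3-27-18-22-8-30-16-13-11-12-15z"/><path data-sink="17 73" data-exterior="1" d="M371 16l-354 0-1 264 22-2 22-11 13 1 14 5 12 10 5 9 10 26 0 19 3 9 3-13 17-19 16-40 11-15 42-28 15-4 15 0 9-14 10-11 42-31 3-7-3-14-12-15-4-2 8-10 5-22 15-16 21-12 35-30 6-11z"/><path data-sink="463 231" data-exterior="1" d="M463 16l-91 0-1 16-6 11-35 30-21 12-15 16-5 22-8 10 4 2 12 15 3 8-3 13-42 31-17 22 1 2 10-2 10 3 17 19 12 10 30 16 22 8 27 18 7 3 40-3 10 4 7 7 1 16-4 9 6 7 7 19 3 35-1 19-12 18-46 26-1 6 80-1z"/>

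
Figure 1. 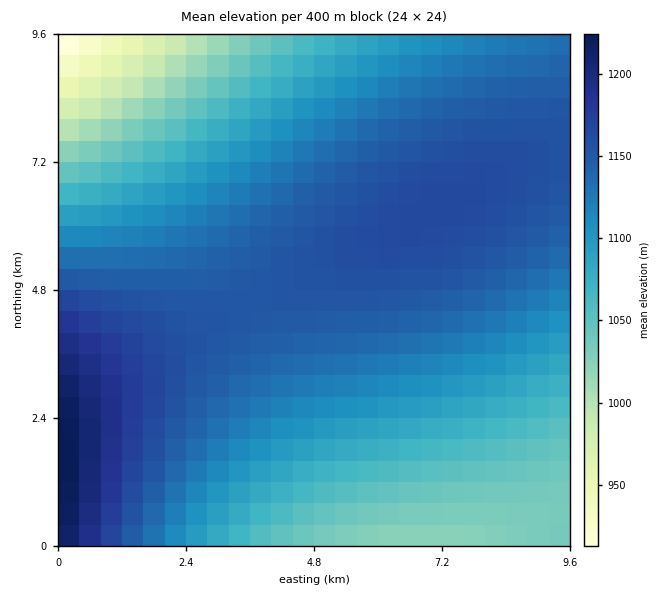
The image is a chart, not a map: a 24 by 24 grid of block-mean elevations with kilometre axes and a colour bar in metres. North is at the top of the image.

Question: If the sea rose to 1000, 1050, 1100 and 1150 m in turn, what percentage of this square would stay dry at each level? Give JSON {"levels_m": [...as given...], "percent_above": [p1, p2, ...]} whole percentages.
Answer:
{"levels_m": [1000, 1050, 1100, 1150], "percent_above": [97, 85, 66, 30]}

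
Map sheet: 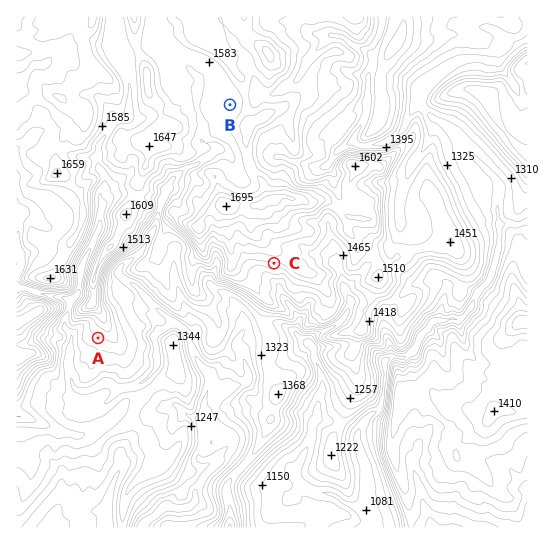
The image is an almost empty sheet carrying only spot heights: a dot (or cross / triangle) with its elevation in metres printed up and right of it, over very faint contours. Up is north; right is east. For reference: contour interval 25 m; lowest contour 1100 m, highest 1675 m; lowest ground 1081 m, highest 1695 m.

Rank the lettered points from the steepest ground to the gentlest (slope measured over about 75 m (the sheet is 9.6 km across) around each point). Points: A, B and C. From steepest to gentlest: C A B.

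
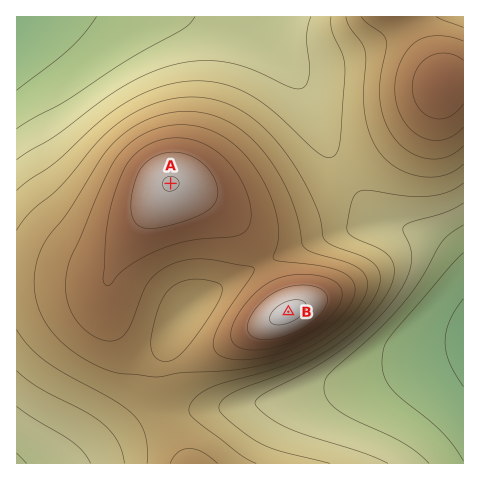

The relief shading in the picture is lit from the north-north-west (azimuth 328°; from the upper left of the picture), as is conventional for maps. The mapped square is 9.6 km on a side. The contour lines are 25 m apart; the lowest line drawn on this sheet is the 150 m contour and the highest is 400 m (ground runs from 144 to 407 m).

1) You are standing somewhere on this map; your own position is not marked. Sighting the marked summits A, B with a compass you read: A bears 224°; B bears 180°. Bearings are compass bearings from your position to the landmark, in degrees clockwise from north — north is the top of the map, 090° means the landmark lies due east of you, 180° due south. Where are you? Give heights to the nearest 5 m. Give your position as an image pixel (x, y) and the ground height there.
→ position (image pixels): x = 288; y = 61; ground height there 220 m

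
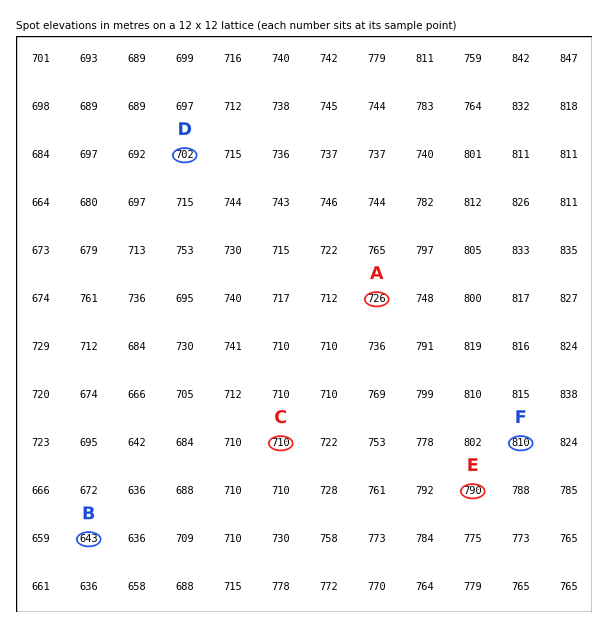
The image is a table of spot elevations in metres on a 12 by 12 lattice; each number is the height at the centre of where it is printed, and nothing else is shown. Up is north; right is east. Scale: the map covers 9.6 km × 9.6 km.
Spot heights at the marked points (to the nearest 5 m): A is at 725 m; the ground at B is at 645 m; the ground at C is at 710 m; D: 700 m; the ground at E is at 790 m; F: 810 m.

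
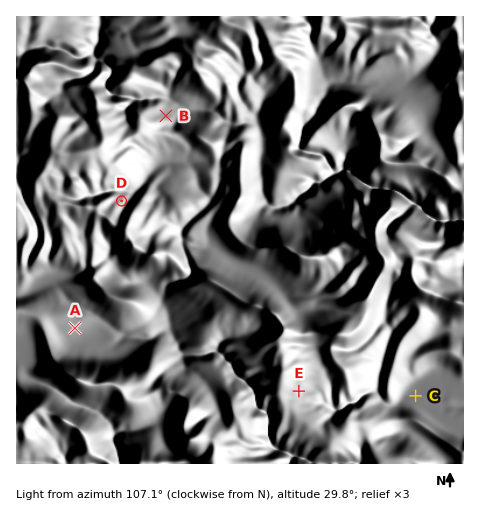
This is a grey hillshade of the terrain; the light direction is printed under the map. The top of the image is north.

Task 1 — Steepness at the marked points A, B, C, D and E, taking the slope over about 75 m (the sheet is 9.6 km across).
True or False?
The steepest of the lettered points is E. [False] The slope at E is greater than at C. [True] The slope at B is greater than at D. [False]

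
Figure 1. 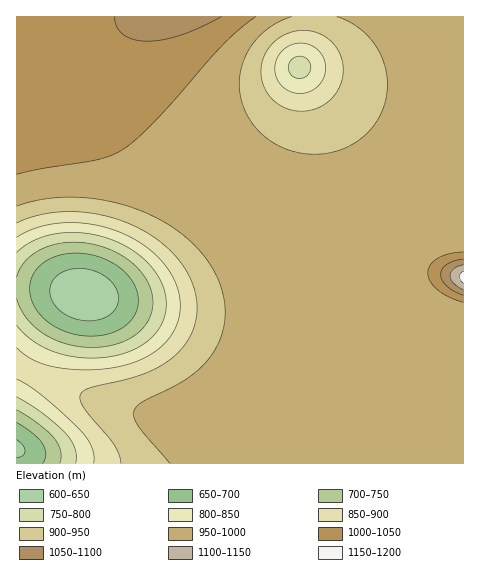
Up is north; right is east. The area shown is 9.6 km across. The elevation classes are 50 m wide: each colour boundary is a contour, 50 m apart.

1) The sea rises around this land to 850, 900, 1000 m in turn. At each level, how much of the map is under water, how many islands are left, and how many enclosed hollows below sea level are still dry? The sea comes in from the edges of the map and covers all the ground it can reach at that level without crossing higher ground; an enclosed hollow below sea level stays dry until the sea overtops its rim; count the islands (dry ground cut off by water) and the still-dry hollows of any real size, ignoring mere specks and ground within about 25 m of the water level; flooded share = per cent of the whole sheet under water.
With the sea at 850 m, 12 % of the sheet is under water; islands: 0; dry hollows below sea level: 1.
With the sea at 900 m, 17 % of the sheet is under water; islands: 0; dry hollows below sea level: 1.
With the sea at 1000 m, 87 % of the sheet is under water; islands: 0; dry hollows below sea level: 0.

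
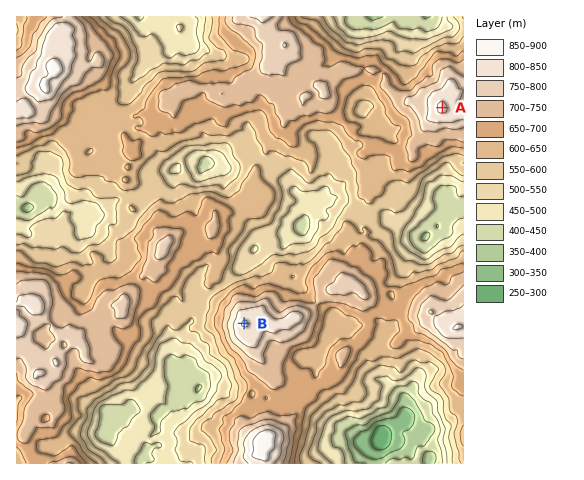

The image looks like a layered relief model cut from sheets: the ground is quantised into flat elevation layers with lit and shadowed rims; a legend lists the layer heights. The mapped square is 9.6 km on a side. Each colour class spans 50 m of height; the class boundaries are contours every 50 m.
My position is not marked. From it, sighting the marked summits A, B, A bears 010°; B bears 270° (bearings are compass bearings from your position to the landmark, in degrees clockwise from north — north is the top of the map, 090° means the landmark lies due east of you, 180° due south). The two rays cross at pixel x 404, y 323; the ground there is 670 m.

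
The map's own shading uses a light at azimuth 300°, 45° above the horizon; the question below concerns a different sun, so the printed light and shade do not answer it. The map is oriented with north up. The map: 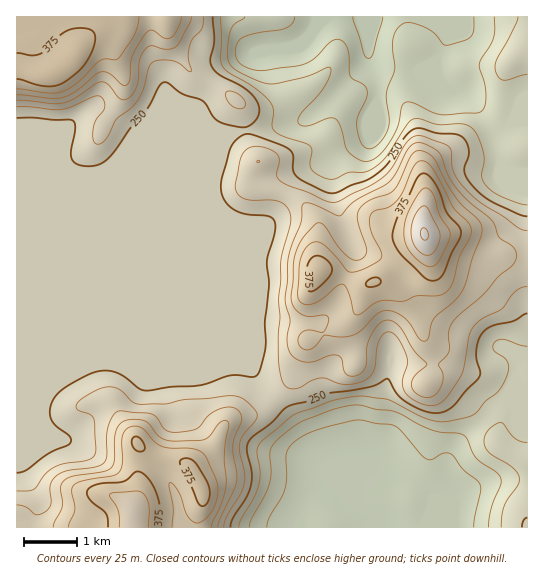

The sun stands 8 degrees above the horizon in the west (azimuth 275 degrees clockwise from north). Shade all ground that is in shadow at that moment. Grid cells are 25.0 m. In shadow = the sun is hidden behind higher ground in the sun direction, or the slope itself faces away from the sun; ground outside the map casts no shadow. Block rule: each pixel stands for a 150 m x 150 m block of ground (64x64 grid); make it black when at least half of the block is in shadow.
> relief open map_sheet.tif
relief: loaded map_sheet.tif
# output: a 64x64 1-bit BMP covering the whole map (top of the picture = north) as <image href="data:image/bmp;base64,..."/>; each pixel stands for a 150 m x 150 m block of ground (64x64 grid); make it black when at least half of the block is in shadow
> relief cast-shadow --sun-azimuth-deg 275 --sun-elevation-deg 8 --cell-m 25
<image width="64" height="64" href="data:image/bmp;base64,Qk0+AgAAAAAAAD4AAAAoAAAAQAAAAEAAAAABAAEAAAAAAAACAAATCwAAEwsAAAIAAAAAAAAA////AAAAAAAAAAD/AAAAAAAAAP+AAAAAAAAA/8AAAAAAAAD/wAAAAAAAAP/AAAAAAAAAf4AAAAAAAAAfgAAAAAAAAB+AAAAAAAAAH4AAAAAAAAA/AAAAAAAAAD8AAAAAAAAAHgAAAAAAAAAYAAAAAAAAAAAAAAAAAAAAAAAAAAAAAAAAAAAAAAAAAAAAAAAAAAAAAAAAAAAAAAAAAAAAAAAAAAAACAAAAAAAAAAMAAAAAAAAAAwAAAAAAAAABABAAAAAAAAAAAAAAAAAAAAAAAAAAAAAAAAAAAAAAAAAAAAAAAAAAAAAAAAAAAAAAAAAAAAAAAAAAAAAAAAAAAAAAAAAAAAAAAAAAAAAAAAAAAAAAAAAAAAHAAAAAAAAAAeAAAAAAAAAB4AAAAAAAAAAAAAAAAAAAAAAAAAAAAAADAAAAAAAAAAOAAAAAAAAAA/AAAAAAAAAD/AAAAAAAAAP8AAAAAAAAA/gAAAAAAAAD8AAAAAAAAAPAAAAAAAAAAAAAAAAAAAAAAAAAAAAAAAAAAAAAAAAAAAAAAAAAAAAAAAAAAAAAAAAAAAAAAAAAAAAAAEAAAAAAAABg4AAAAAAAAHDwAAAAAAAAMOAAAAAAAAAQ4AAAAAAAAADAHAAAAAAAAMAeAAAAAAAAQB4AAAAAAABDHAAAAAAAAAM4AAAAAAAAADgAAAAAA=="/>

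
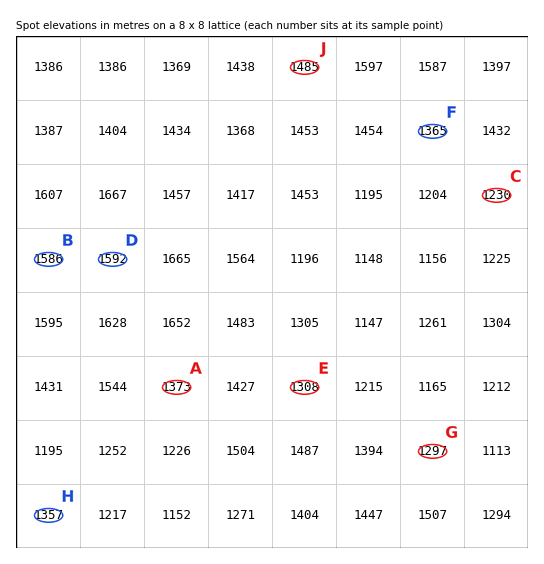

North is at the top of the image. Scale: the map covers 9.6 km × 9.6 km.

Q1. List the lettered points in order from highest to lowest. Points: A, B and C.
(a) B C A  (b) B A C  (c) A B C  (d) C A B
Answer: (b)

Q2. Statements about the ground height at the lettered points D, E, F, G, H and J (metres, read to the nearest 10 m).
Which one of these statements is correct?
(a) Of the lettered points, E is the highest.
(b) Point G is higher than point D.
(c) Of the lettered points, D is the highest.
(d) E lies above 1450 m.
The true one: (c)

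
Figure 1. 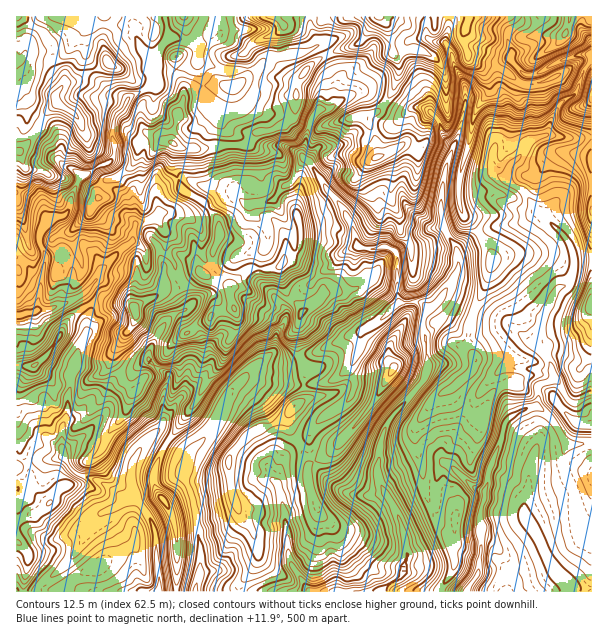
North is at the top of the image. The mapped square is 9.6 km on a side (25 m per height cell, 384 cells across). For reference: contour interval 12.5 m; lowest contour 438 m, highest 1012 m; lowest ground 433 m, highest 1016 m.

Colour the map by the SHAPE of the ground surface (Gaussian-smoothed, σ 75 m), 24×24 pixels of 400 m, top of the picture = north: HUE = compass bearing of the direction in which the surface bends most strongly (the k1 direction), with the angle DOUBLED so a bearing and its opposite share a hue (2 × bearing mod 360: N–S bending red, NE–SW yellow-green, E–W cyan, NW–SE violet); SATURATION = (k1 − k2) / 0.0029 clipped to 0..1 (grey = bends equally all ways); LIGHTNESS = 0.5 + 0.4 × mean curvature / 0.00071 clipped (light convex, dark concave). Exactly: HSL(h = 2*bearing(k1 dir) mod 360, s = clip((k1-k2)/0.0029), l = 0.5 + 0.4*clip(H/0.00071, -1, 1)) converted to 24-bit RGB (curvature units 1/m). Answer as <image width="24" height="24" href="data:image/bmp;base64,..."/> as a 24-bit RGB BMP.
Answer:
<image width="24" height="24" href="data:image/bmp;base64,Qk32BgAAAAAAADYAAAAoAAAAGAAAABgAAAABABgAAAAAAMAGAAATCwAAEwsAAAAAAAAAAAAAsLVPRHxxon+ekn93i2phJ1CO9u2XEBwvk6NnuXpygJRcmDGYnYJDWGEwa5NFPJR+TG6ezoWMuqIqKYOcoIKPfnWDhp2Ge4GYq8+vZ3inRG5yqZKgmYOYJyKC9/bUGRdHp31oh6BxusmqOx5SxLirjpOzcZOEaJmEMC9ZgoZU8OzbEi9rkXZvgo16f56Ac2ZxrYNma3FHRmFYYXlmpIiHSB1q7PfUFAwpsqaTi7OPramKMSZhsKuYpru6qrTEc2GXRCpTmsCZ19mrEAwnpJ6LjaaNg3N6d3J6ln+cz625TG1oTHFTW4lYbxxw2fbVFwwnsK+UmruaoYCZRD53stOuaaeTfE1TWSdVapqIhKmH4dfHEiFOq6aYk5iHgHSAgXCAl5J+gIit0G+3i486P1ttheaFd0I3RC9qxcqhcpVkc05pZ32RxrpyU0MsTINYTTFenLaUdqCIuGxKFTZaqKaNnZWFcG96inSKi6JuWIJPsT2q7tzZJEtMl8ZckUpdL1Nd6sfNoG5vVVxlaI5zsnigzLWnQHJnOzVzqbmUflxXp2tmJ5p9YZNto5yNaG99fo6Lk5x7c0x+UJJixo5/tFlfDiUb3XuCKFk2Hk5A8tnklHqwbp9uTnF55MPTwZdpDSY6zbuwc2t+d4iF2MStI0thpaCXd0dwqYlTmYJyoJd2TWiQS3hu4LCvWaqrHU5o89zWEzIySoNFrGCi5MnWTnx0L1tC+dLbBi0jjEDJr5GfdY6Hz7imGCw3WWMxV8R3ZKuqoZheYaluWj2nnmSEhbae4MDLHTdn2K5uHmwnNVpIWmZVopxQtYVWXVavbD+C9tXXBC8m0Yumto+aWZBaqYfBVIu5lzh5tJ1iyLbix3Z2GSsz0aKrc6VNfh9OwahTSW5Q77u0DSYdLEk8rq9lgq+PV3KPOEyC7+fckoTaCx4psKZirYirZIZ8n4arQz2ItpKKUnR48crSKVNzRlCH89jYGUdL4aTQnXbBj9F8y3WvECUu6NqxSotCPF81IElH8dzDbyU2Q1invZaXiJFvhHZta0tXYld0rpuEQ1sqTH4z1XGuL0hm3ryMw2yqG04qi0Os1KLQ3rnFdG67K8ukxI+smWB5MFkrCSsR7W19O2VspHJznIJsbnFjbIeHRFl21rO5c5mrsV92QX85Omd7uNakx3TDtpPELWdpg75ov5uGUCRBQpdGrnaaqZrD2rncJFCI559XHVQ9QFJg0KWabIV1cIBvP2ReishfroJwR5qutI2LLUpYgKxihT+NrlyNoMTGXKBnrmWMoojN07PBQItvW4+On5bEeRDa9PTXkIavEBYq1NG3pJGleIiSdImQMqY/W8JrhkrClnxUg2RRKHFLoc9pV0yAilyozqyaYYmTS1lo0LykYGCfT4dLPSIMLAoHrfCpnnCsLA4yi8iFj5ahlIWjg2WMrTk3e8FqFzso5FnCk8yQRj5lTJE4bXBHblc8utqrYFd4bnmk2M2caVeRbTF1o0tmo9rAwK1HBgot7fPYZ6muc4VcaGBYbk5x2IOatG85jZpBD1db8NveWlKSVp6kkWGoidOpbVZHeV1bR3tFrst6fEZ+Pw0rg9WHqqdv676ZAhIx8PXWVVl4omKSgVBXS19bfsBQncraqeHsNAYnHnsJ2XaofU05coo9cGU9WmJEXV8/hYdOPsRhQBA3eMrM4r3EUohe5+qlBBkv+e3DM0lQV0JyuZizhGeSc7iHzqekNyRHwojLkN/YKiOP0abWuc3gq7PXqZzSuavTqsVfUTETJ3FkPZJTpbqKvqjYz8Pn2V3fJcYALE1tkohgOXRTo2qwqKBbp26VoUONruO8qlC0J2KLc7qQxY5/UXhraGFXaJWFxYzK8drcDU+Ty8Hmj8+tRG1CdK1c9QBiAK65uS8keGlDaoJEFiharphQT0lk4sfBfaRPiE1ODyggWKk+w6qMjFiNim91YoJraF585NjIHixYLlwpg3BFzoiHeWQ/teJDAAwz77e0gIa6yKLID3lPTT78XGJ2jrB7vZbDu2OrqdfbQExzeqtRg1eJnndUk3xFWXiCypugtF63WHBkblNdt6JTbkBctOSTLgEyiOCUaaTItckY8L71AE97X3Jdia51a01enNCTh1BtZ0FzfcqIWEF1dIm45LfbcXo4MEofq10/uWbGP3imrdKhfHrOa+N7nSTseKR0KCRN3KbI7WUrBywObKuOiZpjeWl2lplgdl9xo6WGiEiGWZeMf11fk1Q83InCtr/SYEiMPY6axWe2m8SeW4xkkEGifcaUs4iZO1eAYpaTuXx/v0jT"/>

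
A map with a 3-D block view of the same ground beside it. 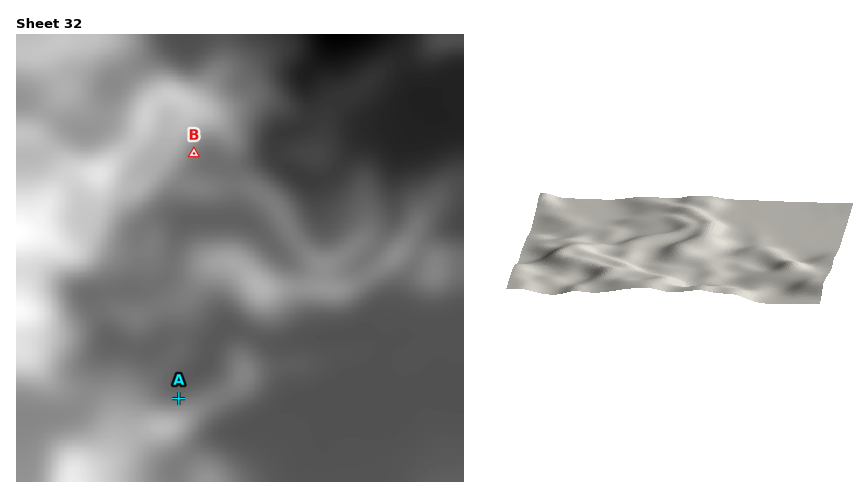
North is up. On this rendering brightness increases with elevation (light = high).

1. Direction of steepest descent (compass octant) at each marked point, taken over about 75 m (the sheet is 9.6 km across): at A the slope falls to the N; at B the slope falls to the SE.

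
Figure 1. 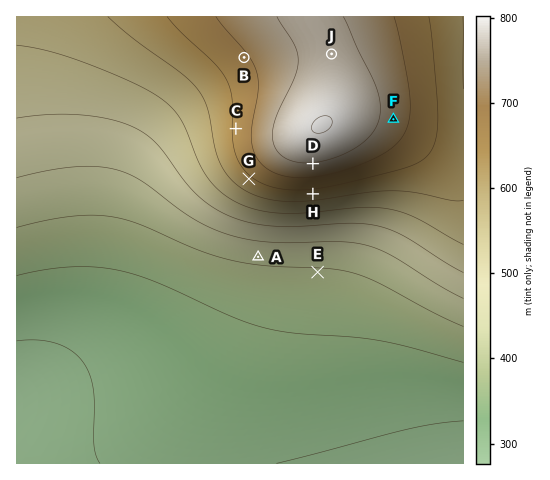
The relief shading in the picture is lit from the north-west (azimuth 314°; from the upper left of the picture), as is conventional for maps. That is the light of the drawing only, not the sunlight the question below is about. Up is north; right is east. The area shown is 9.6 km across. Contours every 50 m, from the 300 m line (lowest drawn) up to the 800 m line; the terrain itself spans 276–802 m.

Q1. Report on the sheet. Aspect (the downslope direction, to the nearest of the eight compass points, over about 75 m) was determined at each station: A S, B SW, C W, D S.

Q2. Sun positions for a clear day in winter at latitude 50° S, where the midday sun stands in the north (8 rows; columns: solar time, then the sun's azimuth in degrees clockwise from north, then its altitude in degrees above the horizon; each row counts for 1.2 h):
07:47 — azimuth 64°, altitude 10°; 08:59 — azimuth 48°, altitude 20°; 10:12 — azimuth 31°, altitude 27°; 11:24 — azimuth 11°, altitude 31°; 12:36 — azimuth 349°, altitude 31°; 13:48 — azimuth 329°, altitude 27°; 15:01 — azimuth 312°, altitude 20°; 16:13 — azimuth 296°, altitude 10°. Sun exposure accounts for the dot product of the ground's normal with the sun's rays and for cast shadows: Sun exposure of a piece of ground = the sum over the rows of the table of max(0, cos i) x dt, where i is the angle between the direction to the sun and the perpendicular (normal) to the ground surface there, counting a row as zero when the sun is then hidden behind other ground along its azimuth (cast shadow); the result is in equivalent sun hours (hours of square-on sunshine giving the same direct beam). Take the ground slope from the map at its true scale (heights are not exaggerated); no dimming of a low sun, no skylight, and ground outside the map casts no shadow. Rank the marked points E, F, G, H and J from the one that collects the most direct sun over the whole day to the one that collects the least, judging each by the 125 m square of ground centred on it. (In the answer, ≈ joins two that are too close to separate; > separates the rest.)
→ J ≈ F ≈ E > G > H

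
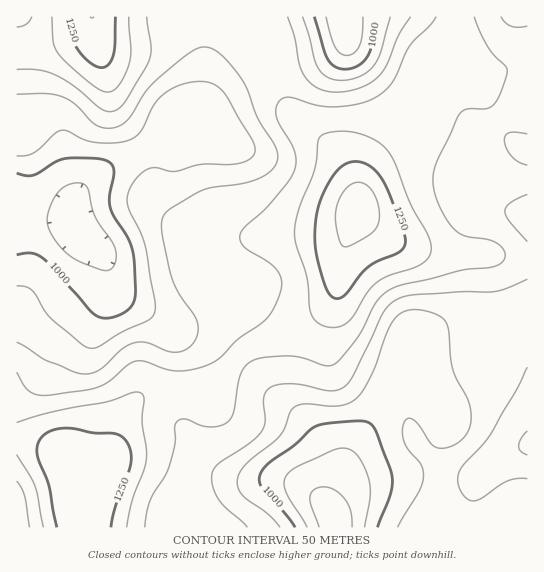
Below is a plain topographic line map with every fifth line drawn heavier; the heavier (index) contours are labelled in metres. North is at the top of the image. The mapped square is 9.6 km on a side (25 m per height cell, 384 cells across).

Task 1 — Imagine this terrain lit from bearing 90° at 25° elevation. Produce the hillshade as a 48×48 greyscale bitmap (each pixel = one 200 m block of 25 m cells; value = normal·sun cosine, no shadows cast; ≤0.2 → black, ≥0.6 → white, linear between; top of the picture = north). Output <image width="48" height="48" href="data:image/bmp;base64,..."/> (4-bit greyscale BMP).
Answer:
<image width="48" height="48" href="data:image/bmp;base64,Qk32BAAAAAAAAHYAAAAoAAAAMAAAADAAAAABAAQAAAAAAIAEAAATCwAAEwsAABAAAAAAAAAAAAAAABEREQAiIiIAMzMzAERERABVVVUAZmZmAHd3dwCIiIgAmZmZAKqqqgC7u7sAzMzMAN3d3QDu7u4A////ADISR5vO7cqYiJmqu97/2mMSNWd3eJqqiCITV5rN7cqYiZq7vN7tyWQzNGZ3eImqmCETV4rN7cqZmqu7vN3cqGVENFZmd4mqmCIjV4m97supqrzMzMzKl2ZURFZmZ4mqmSI0Z4mt7suqqrzMzMu6mHZlRFZmZniamTNFeIis3ty6qqvMzLuqmIdlRVZmZmeJmDRWiIib3ty6qqq8zLuqqYdlRWd3ZlZ3iERXiZiKzduqmZqrzMu6qYdlRWiZdlVmd1VniZiKvcupmZmrzMy7qZdlVWmqhlVVZmZniJmZvMupiImrzMy6mZh2VXmqhlVVZod3eIiJq7upiImrzMy5mJmXZomphlVWZpmHd3iImrqpiJmrzLqYiJqpd4qpdlZmd6qYd3dniaqZmZq7y6mHeKu6iJqYdmZ3d7qYiHZVeJmZiZqrupiHebzLmJqXZmd3d7upmYZVaJqYiImqqZiHib3bqZmHVWeIiLupqpZEaKqYd3iZmYiIib3dupmGVWeIiKqZqpdUaKqXZmeIiIiIiazuy6h1VWeIiKmZqqhlaJmHZmd4iIiIiazu7KhlVWeImZmaqqh2Z4iHZmd3iId3eKzv7Kh2VneImZmqqqmHZmd2Znd3d3dmeKzv7ah2Z3eImZmqqqqXZVVmd3d3d3ZVZ6zu7Kh3eIiJmZmruqqXVERWeIiHd3ZUV6ze3KmIiIiJmZmruqqXUzRXeIiIh3ZDRpzdy6mZmYiZmpmruqmGQzRXeIiIiHZDNpvLuqqqmZiZqom7uqmGMiRnd3iIiHVDNYu7qqqqqZmaq4mruph1MiRnd4iIh2VDNYqqqqu7qZiau4mruodkIjRWeIiIh2VDRXmqqrzLuZmau4mruXZTM0VmeIiId2VERXiau8zMupmau4mrqGVDNFVmeIiId2VERGibzNzLupmqu4mrqGQzRWZ3d4iId2VDNFec3dzLupmqqomrqGQzRnd3d4iId2VDM1es7ty7qpmZqomqqGUzRoiHd3iIdmVEM0es7sy7qpmJmYmqqXZEVoiHd4iHdlVERFes3cu7qZiIiYmqmYdVVoiIeIiHZVRERVerzLu6qZiIiJq6mIh2Z4iYiIiHZUM0Vmibu6qqqZiHd5q6mIiIiIiZmZiGVDNFZ3iaqqqqqZiHd6q6h3eJqZiZmZh1QzRWeImZmZqqmZiHiJqqhmaKu6mZmYhkM0VniImZmZmqmZiImZmphlV63cqZiIdUNFaIiIiIiJmZmZiZmpmYdUV73tupiHZURWeZmIh3eImZmYiaqoiIZEWL7typiHZUVniqqYdmZ4iZmYiaqoiHVEWM7ty6mHZVZ4m7uYZUVWiJmZmaqoh2VEac3dy6mHZVaJrMy5ZDM1eJmZmqmYh2VFes3cy6mXZmeKvO7aYxEkZ4maqpmIh2RFi93cu6mXZniaze/rYgATV4maupiIdlRGnN7cuqmHZniazf/7YgATVnibu6mHdUNGnO7cupmHd4mbzv/rUgEjVWeby6mHZDJGre7cuph3d4mr3v/qUhI0VWeby6mA=="/>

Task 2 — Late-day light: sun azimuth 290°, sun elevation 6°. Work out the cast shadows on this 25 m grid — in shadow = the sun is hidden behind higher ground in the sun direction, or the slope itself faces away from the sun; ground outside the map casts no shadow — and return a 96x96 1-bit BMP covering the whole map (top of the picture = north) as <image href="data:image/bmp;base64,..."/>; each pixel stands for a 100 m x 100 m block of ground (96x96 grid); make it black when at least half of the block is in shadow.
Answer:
<image width="96" height="96" href="data:image/bmp;base64,Qk2+BAAAAAAAAD4AAAAoAAAAYAAAAGAAAAABAAEAAAAAAIAEAAATCwAAEwsAAAIAAAAAAAAA////AAAAAAAAAP//AAA/8AAAAAAAAP//AAA/8AAAAAAAAP//AAB/4AAAAAAAAP//gAB/gAAAAAAAAH//gAB/gAAAAAAAAH//gAA/wAAAAAAAAH//wAA/wAAAAAAAAH//wD//4AAAAAAAAD//wP//4AAAAAAAAD//gf//8AAAAAAAAB//gf//8AAAAAAAAB//Af//+AAAAAAAAA/+AP//+AAAAAAAAA/8AP//+AAAAAAAAAf4AH//8AAAAAAAAAfwAH//8AAAAAAAAAPgAD//4AAAAAAAAAPgAB//gAAAAAAAAAHgAA//AAAAAAAAAAHAAAf8AAAAAAAAAADAAAP4AAAAAAAAAAAAAAEAAAAAAAAAAAAAAAAAAIAAAAAAAAAAAAAAA/AAAAAAAAAAAAAAB/gAAAAAAAAAAAAAB/wAAAAAAAAAAAAAB/wAAAAAAAAAAAAAB/4AAAAAAAAAAAAAB/8AAAAAAAAAAAAAB/+AAAAAAAAAAAAAB//wAAAAAAAAAAAAB//4AAAAAAAAAAAAA//8AAAAAAAAAAAAA//+AAAAAAAAAAAAA//+AAAAAAAAAAAAA///AAAAAAAAAAAAA///AAAAAAAAAAAAA///AAAAAAAAAAAAA///gAAAAAAAAAAAA///gAAAAAAAAAAAA///gAAAAAAAAAAAA///gAAAAAAAAAAAA///gAAAAAAAAAAAA///AAAAAAAAAAAAA//+AAAAAAAAAAAAA//8AAAAAAAAAAAAA//8AAAAAAAAAAAAAf/8AAAAAAAAAAAAAfh+AAAAAAAAAAAAAMA8AAAAAAAAAAAAAAAcAAAAAAAAAAAAAAAYAAAAAAAAAAAAAAAAAAAAAAAAAAAAAAAAAAAAAAAAAAAAAAAAAAAAAAAAAAAAAAAfAAAAAAAAAAAAAAP/gAAAAAAAAAAAAA//AAAAAAAAAAAAAB//AAAAAAAAAAAAAB/+AAAAAAAAAAAAAB/8AAAAAAAAAAAAAB/4AAAAAAAAAAAAAB/wAAAAAAAAAAAAAB/gAAAAAAAAAAAAAA+AAAAAAAAAAAAAAA8AAAAAAAAAAAAAAAAAAAAHAAAAAAAAAAAAAAAPAAAAAAAAAAAAAAAPAAAAAAAAAAAAAAAPAAAAAAAAAAAAAAAOAAAAAAAAAAAAAAAAAAAAAAAAAAAAAAAAAA+AAAAAAAAAAAAAAB/4AAAAAAAAAAAAAB//AAAAAAAAAAAAAB//wAAAAAAAAAAAAB//8AAAAAAAAAAAAD//+AAAAAAAAAAAAD//+AAAAAAAAAAAAD//+AAAAAAAAAAAAD//+AAAAAAAAAAAAD//+AAAAAAAAAAAAD//+AAAAAAAAAAAAD//8AAAAAAAAAAAAD//8AAB+AAAAAAAAD//4AAH/AAAAAAAAD//wAAH/gAAAAAAAH//wAAP/wAAAAAAAH//gAAP/wAAAAAAAH//AAAP/4AAAAAAAH/+AAAP/wAAAAAAAP/4AAAf/wAAAAAAAP/wAAAf/gAAAAAAAP/AAAAf/AAAAAAAAP+AAAAf8AAAAAA="/>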